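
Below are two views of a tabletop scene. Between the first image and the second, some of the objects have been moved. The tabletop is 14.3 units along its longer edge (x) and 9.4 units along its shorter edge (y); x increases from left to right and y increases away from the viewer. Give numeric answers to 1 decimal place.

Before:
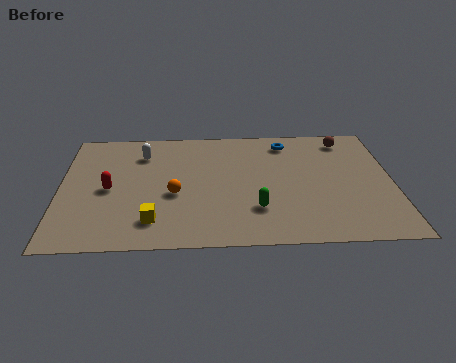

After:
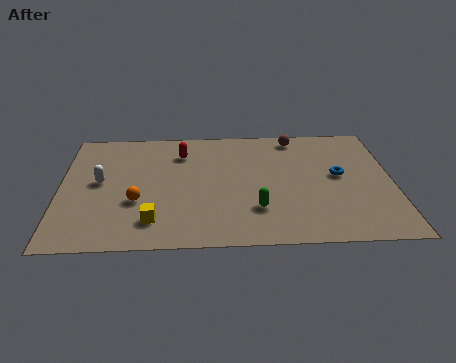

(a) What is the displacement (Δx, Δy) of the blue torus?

(2.2, -2.8)

The blue torus was at about (9.8, 7.9) and moved to about (12.0, 5.1).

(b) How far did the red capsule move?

4.2

The red capsule moved from about (2.1, 4.4) to (5.2, 7.2), a distance of √(3.1² + 2.8²) ≈ 4.2.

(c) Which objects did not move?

the green capsule and the yellow cube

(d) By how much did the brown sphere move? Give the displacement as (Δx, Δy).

(-2.2, 0.3)

The brown sphere was at about (12.4, 8.0) and moved to about (10.2, 8.3).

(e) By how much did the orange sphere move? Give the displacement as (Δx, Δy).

(-1.6, -0.5)

From the two frames, the orange sphere sits at roughly (4.9, 3.9) before and (3.3, 3.4) after.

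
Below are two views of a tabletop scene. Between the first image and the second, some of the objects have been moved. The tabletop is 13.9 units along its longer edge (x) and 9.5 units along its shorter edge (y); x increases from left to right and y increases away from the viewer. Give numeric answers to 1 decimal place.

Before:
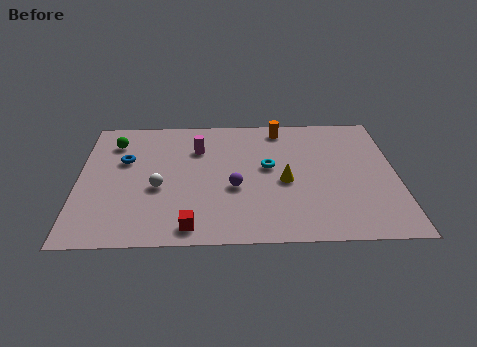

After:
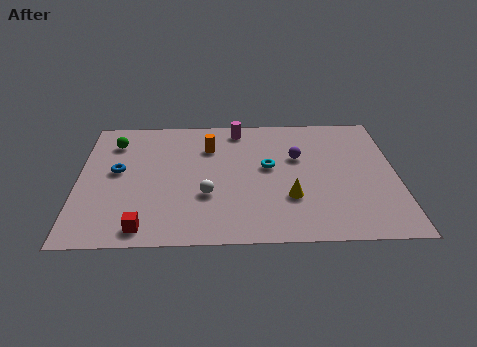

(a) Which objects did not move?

the cyan torus and the green sphere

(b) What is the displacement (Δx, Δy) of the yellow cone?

(0.2, -1.2)

From the two frames, the yellow cone sits at roughly (9.0, 4.2) before and (9.2, 3.0) after.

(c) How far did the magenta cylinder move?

2.3

From (5.2, 6.8) to (7.0, 8.3), the magenta cylinder covered √(1.8² + 1.5²) ≈ 2.3 units.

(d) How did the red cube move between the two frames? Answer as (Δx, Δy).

(-2.0, 0.0)

The red cube started near (4.9, 1.1) and ended near (2.9, 1.1).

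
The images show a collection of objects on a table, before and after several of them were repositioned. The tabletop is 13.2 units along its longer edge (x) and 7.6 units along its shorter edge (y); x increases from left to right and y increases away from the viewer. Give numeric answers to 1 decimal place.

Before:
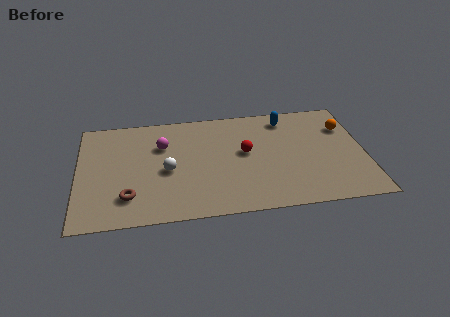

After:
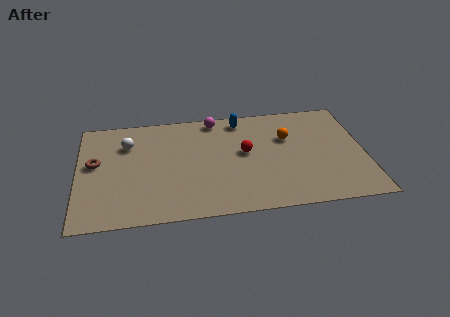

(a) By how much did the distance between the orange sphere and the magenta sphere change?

-4.7

They were about 8.5 units apart before and 3.8 after — 4.7 units closer together.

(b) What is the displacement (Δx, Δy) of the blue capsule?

(-2.1, 0.2)

The blue capsule was at about (9.7, 6.4) and moved to about (7.6, 6.6).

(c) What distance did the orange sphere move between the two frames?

2.7

The orange sphere was near (12.4, 5.4) before and (9.7, 5.0) after, so it travelled √(2.7² + 0.4²) ≈ 2.7 units.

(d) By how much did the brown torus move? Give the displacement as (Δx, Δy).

(-1.5, 2.5)

The brown torus was at about (2.3, 1.8) and moved to about (0.8, 4.3).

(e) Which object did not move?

the red sphere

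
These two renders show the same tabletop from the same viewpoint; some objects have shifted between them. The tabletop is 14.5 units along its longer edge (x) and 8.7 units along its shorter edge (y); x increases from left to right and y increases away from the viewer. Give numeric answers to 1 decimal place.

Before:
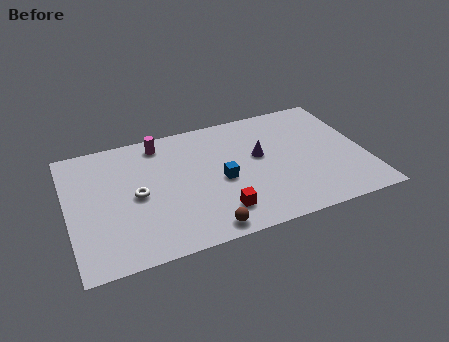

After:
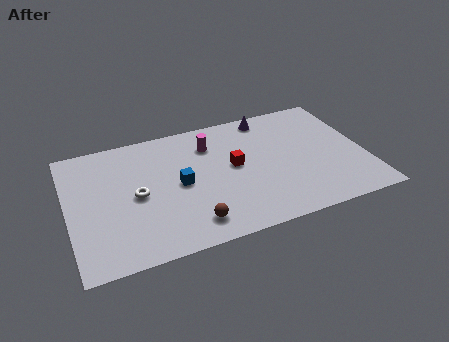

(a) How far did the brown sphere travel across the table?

0.8

From (6.3, 0.9) to (5.7, 1.5), the brown sphere covered √(0.6² + 0.6²) ≈ 0.8 units.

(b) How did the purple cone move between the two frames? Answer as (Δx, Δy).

(0.7, 2.7)

The purple cone started near (9.4, 5.0) and ended near (10.1, 7.7).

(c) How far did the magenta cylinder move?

2.6

The magenta cylinder was near (4.7, 7.5) before and (7.1, 6.6) after, so it travelled √(2.4² + 0.9²) ≈ 2.6 units.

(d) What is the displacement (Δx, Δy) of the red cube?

(1.0, 2.9)

The red cube was at about (7.1, 1.8) and moved to about (8.1, 4.7).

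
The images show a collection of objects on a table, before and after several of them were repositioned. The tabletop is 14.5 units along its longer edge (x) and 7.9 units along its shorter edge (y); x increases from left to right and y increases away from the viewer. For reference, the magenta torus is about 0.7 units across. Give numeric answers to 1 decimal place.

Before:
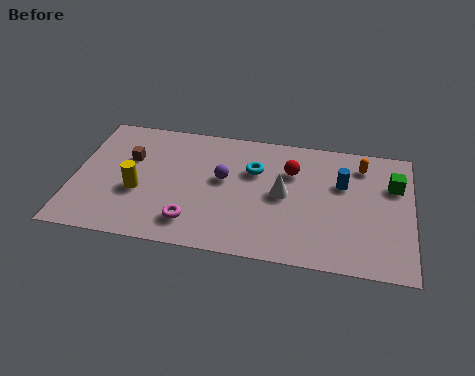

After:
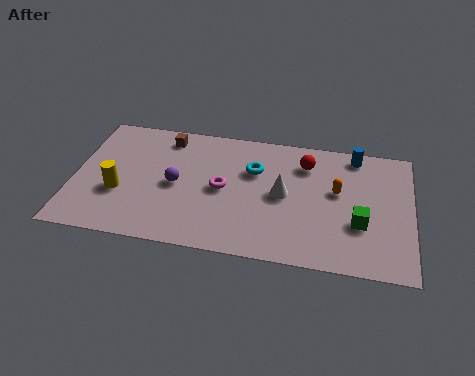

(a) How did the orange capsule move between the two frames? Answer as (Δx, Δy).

(-1.0, -1.8)

The orange capsule started near (12.3, 6.4) and ended near (11.3, 4.6).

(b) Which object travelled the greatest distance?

the green cube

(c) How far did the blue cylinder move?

2.0

The blue cylinder was near (11.5, 5.1) before and (12.0, 7.0) after, so it travelled √(0.5² + 1.9²) ≈ 2.0 units.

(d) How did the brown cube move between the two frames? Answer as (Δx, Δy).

(1.5, 1.6)

The brown cube started near (2.3, 5.1) and ended near (3.8, 6.7).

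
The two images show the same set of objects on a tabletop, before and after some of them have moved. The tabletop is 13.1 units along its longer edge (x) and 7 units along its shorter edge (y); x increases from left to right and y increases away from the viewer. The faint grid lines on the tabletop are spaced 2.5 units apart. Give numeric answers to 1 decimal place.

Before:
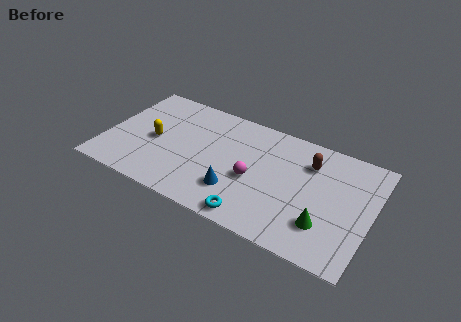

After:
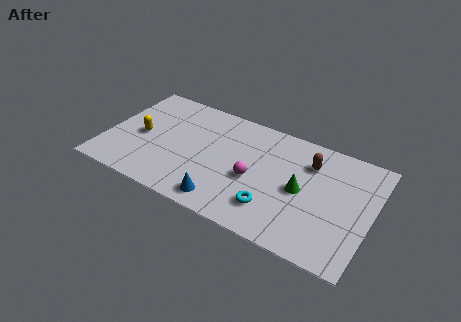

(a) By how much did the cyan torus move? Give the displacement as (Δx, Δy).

(0.8, 0.9)

From the two frames, the cyan torus sits at roughly (7.7, 0.8) before and (8.5, 1.7) after.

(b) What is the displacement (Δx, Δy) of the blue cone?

(-0.5, -0.9)

The blue cone was at about (6.7, 1.9) and moved to about (6.2, 1.0).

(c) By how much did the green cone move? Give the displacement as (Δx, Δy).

(-1.3, 1.5)

The green cone was at about (11.0, 1.9) and moved to about (9.7, 3.4).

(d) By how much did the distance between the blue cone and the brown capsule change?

+1.0

Before: roughly 4.6 units apart; after: 5.6. That's 1.0 units further apart.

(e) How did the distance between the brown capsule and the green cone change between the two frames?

-1.7

They were about 3.5 units apart before and 1.8 after — 1.7 units closer together.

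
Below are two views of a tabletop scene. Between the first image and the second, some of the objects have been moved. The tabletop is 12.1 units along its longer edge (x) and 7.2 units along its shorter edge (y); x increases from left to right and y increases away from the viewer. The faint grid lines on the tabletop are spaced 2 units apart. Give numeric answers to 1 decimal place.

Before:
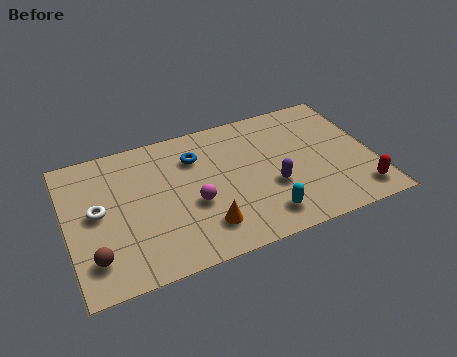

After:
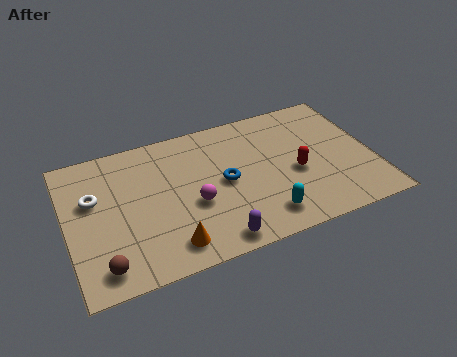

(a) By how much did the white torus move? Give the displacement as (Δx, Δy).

(-0.1, 0.7)

The white torus started near (1.2, 3.8) and ended near (1.1, 4.5).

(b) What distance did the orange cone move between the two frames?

1.5

The orange cone moved from about (5.2, 1.6) to (3.8, 1.2), a distance of √(1.4² + 0.4²) ≈ 1.5.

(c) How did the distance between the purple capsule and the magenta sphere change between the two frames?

-0.9

The distance was about 3.1 in the first image and 2.2 in the second, so they moved 0.9 units closer together.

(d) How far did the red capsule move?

3.0

The red capsule was near (11.3, 1.2) before and (9.0, 3.1) after, so it travelled √(2.3² + 1.9²) ≈ 3.0 units.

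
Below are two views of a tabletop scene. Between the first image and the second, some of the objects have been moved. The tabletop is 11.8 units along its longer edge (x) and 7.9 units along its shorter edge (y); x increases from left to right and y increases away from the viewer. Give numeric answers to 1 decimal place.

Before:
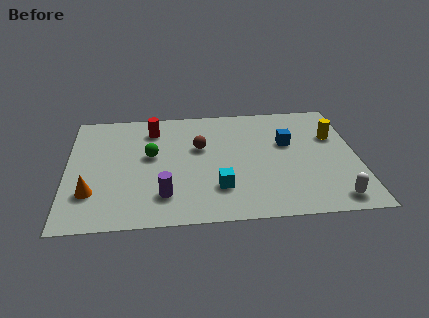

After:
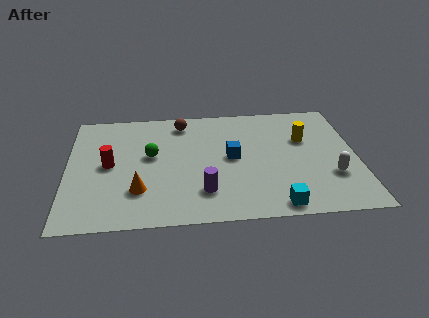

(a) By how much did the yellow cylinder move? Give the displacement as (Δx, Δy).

(-1.2, -0.1)

From the two frames, the yellow cylinder sits at roughly (10.9, 5.2) before and (9.7, 5.1) after.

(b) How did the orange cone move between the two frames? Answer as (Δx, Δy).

(1.9, 0.0)

From the two frames, the orange cone sits at roughly (1.0, 2.2) before and (2.9, 2.2) after.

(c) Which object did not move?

the green sphere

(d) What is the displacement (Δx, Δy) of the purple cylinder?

(1.6, 0.1)

From the two frames, the purple cylinder sits at roughly (3.9, 1.8) before and (5.5, 1.9) after.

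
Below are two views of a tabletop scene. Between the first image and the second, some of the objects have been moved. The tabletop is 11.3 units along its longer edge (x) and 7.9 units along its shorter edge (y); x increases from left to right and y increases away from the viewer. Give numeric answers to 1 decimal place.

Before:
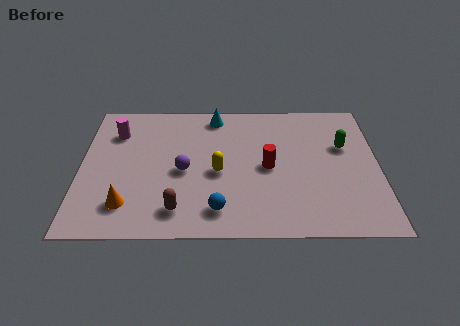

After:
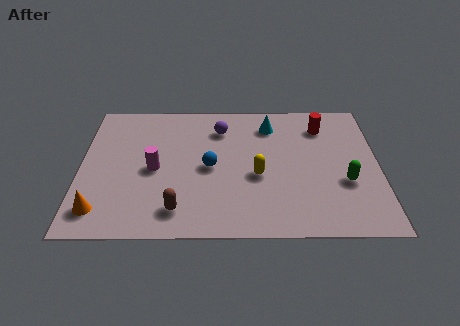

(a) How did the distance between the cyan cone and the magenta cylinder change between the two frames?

+1.2

The distance was about 3.9 in the first image and 5.1 in the second, so they moved 1.2 units further apart.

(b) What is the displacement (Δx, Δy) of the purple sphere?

(1.4, 2.5)

The purple sphere started near (3.9, 3.6) and ended near (5.3, 6.1).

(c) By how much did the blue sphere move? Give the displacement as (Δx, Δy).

(-0.3, 2.4)

From the two frames, the blue sphere sits at roughly (5.2, 1.4) before and (4.9, 3.8) after.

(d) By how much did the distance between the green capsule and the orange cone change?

+0.5

They were about 8.8 units apart before and 9.3 after — 0.5 units further apart.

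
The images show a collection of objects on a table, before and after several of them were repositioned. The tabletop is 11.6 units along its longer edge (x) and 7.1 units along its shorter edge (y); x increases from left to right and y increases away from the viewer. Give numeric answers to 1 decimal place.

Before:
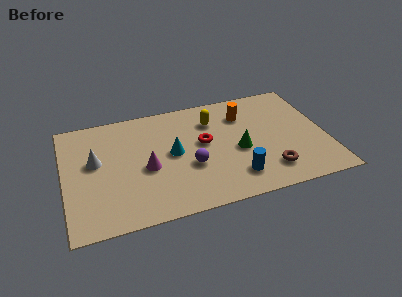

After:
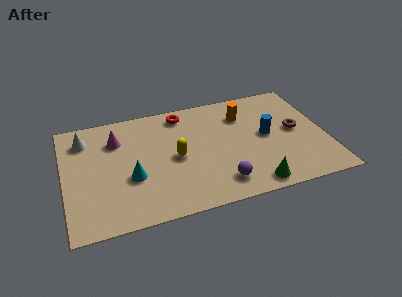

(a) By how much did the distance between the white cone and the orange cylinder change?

+0.3

They were about 6.8 units apart before and 7.1 after — 0.3 units further apart.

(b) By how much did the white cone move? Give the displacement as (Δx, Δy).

(-0.4, 1.5)

From the two frames, the white cone sits at roughly (1.4, 4.1) before and (1.0, 5.6) after.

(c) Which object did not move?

the orange cylinder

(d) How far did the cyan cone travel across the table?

2.1

The cyan cone was near (4.8, 3.7) before and (2.9, 2.7) after, so it travelled √(1.9² + 1.0²) ≈ 2.1 units.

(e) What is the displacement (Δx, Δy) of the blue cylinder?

(1.6, 2.2)

The blue cylinder started near (7.4, 1.5) and ended near (9.0, 3.7).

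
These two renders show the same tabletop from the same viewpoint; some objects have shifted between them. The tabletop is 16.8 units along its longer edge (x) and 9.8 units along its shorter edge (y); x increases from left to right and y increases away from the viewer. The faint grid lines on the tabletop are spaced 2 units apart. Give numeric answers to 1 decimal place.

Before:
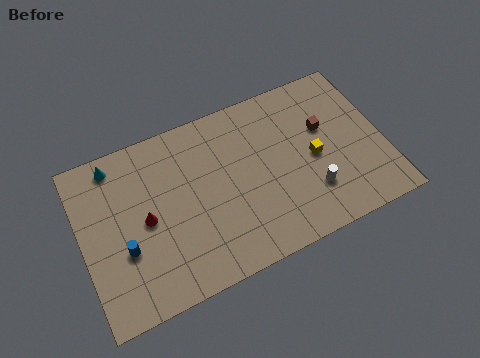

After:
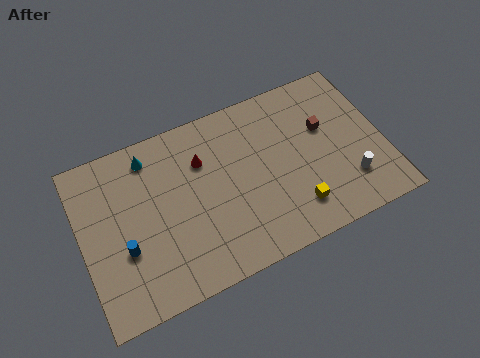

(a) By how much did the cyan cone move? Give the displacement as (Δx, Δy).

(1.9, -0.3)

From the two frames, the cyan cone sits at roughly (2.2, 8.6) before and (4.1, 8.3) after.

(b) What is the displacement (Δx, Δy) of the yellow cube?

(-1.4, -2.5)

The yellow cube was at about (12.9, 4.6) and moved to about (11.5, 2.1).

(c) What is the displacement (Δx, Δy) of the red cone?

(3.4, 2.1)

From the two frames, the red cone sits at roughly (3.5, 4.8) before and (6.9, 6.9) after.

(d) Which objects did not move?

the brown cube and the blue cylinder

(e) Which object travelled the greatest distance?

the red cone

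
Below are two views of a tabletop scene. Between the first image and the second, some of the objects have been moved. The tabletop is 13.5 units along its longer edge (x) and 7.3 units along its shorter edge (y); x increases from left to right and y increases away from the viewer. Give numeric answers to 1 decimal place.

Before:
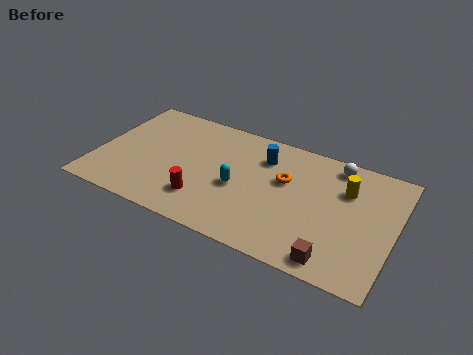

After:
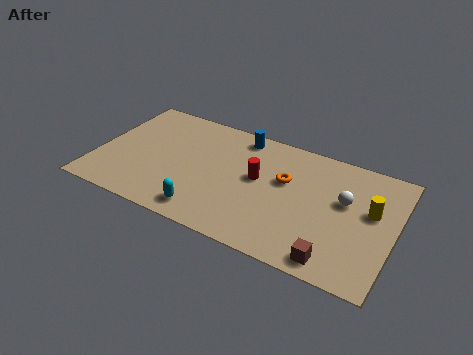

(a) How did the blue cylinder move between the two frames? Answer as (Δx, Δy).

(-1.2, 0.9)

The blue cylinder started near (7.4, 5.5) and ended near (6.2, 6.4).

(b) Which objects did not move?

the orange torus and the brown cube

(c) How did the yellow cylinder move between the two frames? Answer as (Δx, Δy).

(1.2, -0.8)

The yellow cylinder started near (11.2, 5.1) and ended near (12.4, 4.3).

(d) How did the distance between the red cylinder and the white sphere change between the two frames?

-3.3

Before: roughly 7.2 units apart; after: 3.9. That's 3.3 units closer together.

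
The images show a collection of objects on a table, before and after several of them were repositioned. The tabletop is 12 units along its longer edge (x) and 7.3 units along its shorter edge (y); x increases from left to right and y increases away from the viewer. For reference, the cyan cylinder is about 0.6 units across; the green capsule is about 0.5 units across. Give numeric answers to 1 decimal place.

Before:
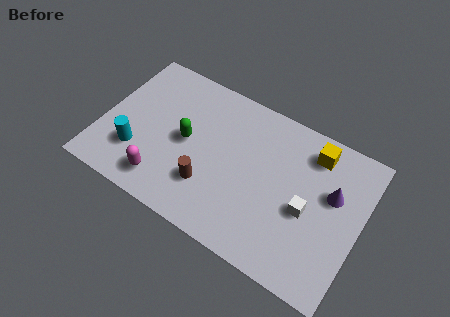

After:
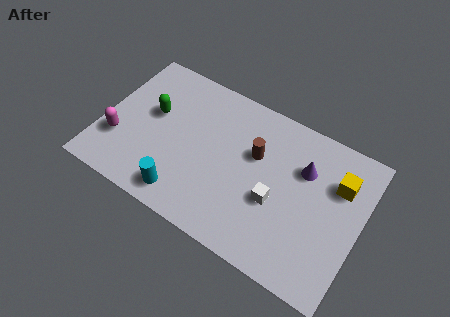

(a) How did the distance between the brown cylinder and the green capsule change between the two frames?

+2.7

They were about 2.1 units apart before and 4.8 after — 2.7 units further apart.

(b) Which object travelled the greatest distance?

the brown cylinder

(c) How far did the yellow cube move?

1.6

The yellow cube was near (9.5, 6.0) before and (10.8, 5.1) after, so it travelled √(1.3² + 0.9²) ≈ 1.6 units.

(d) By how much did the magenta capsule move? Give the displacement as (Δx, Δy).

(-2.3, 1.0)

The magenta capsule was at about (3.2, 1.3) and moved to about (0.9, 2.3).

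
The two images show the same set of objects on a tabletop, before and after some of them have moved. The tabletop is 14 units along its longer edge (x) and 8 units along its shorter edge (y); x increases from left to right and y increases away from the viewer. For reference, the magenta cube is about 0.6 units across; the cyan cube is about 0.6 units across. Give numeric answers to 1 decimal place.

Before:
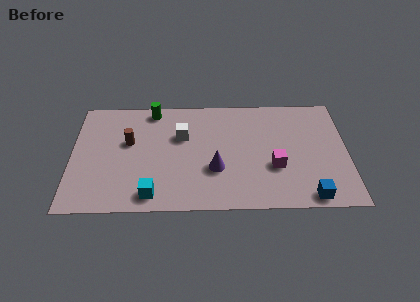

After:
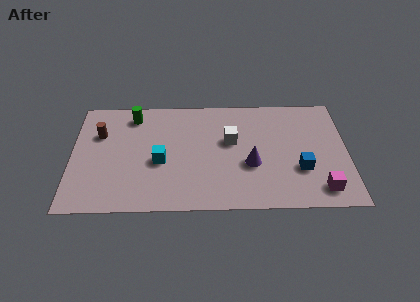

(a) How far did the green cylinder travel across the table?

1.1

The green cylinder moved from about (4.1, 7.1) to (3.1, 6.7), a distance of √(1.0² + 0.4²) ≈ 1.1.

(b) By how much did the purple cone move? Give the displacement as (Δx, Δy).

(1.8, 0.3)

The purple cone was at about (7.3, 2.8) and moved to about (9.1, 3.1).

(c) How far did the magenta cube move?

2.8

The magenta cube moved from about (10.3, 2.9) to (12.6, 1.3), a distance of √(2.3² + 1.6²) ≈ 2.8.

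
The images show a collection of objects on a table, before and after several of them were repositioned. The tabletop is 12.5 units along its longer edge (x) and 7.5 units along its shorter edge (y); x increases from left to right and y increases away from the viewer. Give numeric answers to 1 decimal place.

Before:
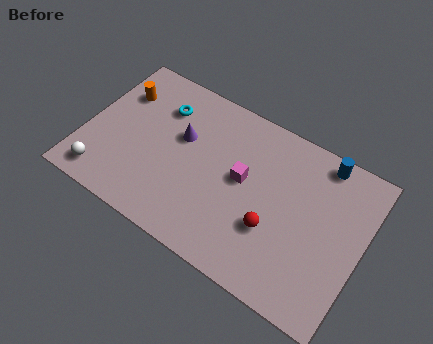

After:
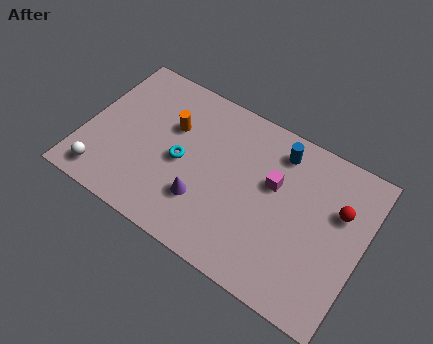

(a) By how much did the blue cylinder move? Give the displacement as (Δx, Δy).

(-1.9, -0.5)

From the two frames, the blue cylinder sits at roughly (10.3, 6.7) before and (8.4, 6.2) after.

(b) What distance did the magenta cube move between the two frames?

1.4

From (7.1, 4.1) to (8.4, 4.6), the magenta cube covered √(1.3² + 0.5²) ≈ 1.4 units.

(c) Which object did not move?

the white sphere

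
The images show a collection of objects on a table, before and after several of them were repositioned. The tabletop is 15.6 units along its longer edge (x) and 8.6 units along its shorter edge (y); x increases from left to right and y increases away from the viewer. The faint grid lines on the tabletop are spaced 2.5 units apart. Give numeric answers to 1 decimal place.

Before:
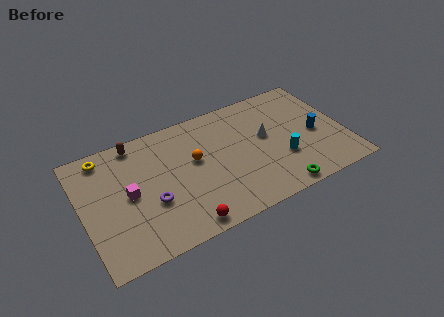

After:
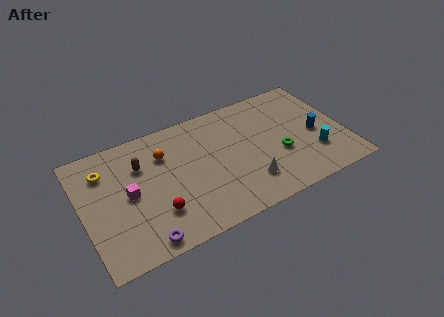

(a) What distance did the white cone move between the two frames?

3.2

The white cone was near (11.0, 4.9) before and (9.5, 2.1) after, so it travelled √(1.5² + 2.8²) ≈ 3.2 units.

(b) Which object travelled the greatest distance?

the white cone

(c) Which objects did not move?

the magenta cube and the blue cylinder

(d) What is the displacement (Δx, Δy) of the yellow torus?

(-0.1, -1.0)

From the two frames, the yellow torus sits at roughly (1.6, 7.5) before and (1.5, 6.5) after.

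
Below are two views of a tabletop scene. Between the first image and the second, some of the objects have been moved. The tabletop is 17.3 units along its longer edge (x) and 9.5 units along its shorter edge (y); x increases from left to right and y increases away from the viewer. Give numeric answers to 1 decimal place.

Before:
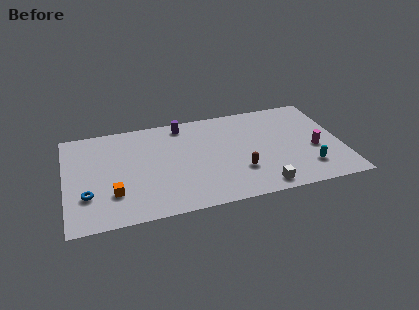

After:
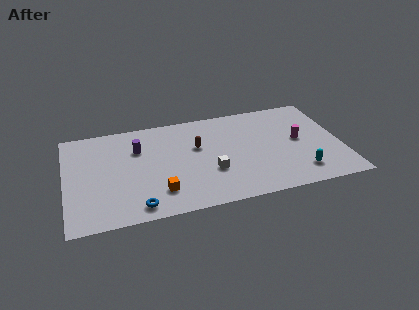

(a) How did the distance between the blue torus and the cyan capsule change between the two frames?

-3.5

Before: roughly 13.7 units apart; after: 10.2. That's 3.5 units closer together.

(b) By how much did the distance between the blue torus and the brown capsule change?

-3.3

The distance was about 9.5 in the first image and 6.2 in the second, so they moved 3.3 units closer together.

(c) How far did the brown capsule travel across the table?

3.9

The brown capsule moved from about (10.8, 2.9) to (8.3, 5.9), a distance of √(2.5² + 3.0²) ≈ 3.9.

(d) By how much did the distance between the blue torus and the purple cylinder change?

-2.8

Before: roughly 8.2 units apart; after: 5.4. That's 2.8 units closer together.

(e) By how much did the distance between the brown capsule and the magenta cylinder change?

+1.6

Before: roughly 4.9 units apart; after: 6.5. That's 1.6 units further apart.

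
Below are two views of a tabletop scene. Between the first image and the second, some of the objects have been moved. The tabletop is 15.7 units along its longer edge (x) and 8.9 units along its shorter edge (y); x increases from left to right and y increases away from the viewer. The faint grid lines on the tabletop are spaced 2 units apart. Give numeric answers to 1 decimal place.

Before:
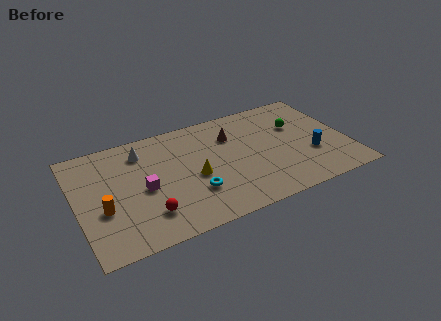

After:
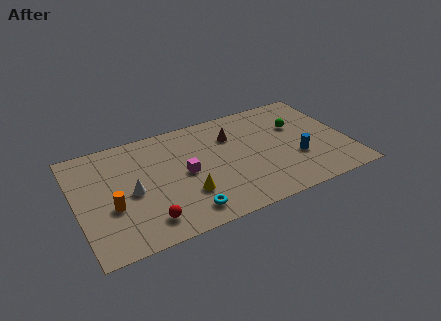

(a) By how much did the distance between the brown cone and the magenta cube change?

-2.3

The distance was about 5.9 in the first image and 3.6 in the second, so they moved 2.3 units closer together.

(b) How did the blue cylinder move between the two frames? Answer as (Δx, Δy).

(-0.9, 0.0)

The blue cylinder started near (13.5, 3.1) and ended near (12.6, 3.1).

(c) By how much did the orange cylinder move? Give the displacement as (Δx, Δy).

(0.5, 0.0)

The orange cylinder started near (1.4, 3.4) and ended near (1.9, 3.4).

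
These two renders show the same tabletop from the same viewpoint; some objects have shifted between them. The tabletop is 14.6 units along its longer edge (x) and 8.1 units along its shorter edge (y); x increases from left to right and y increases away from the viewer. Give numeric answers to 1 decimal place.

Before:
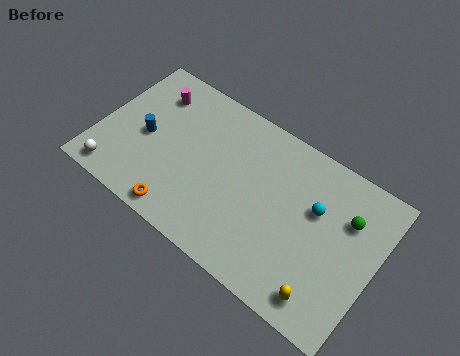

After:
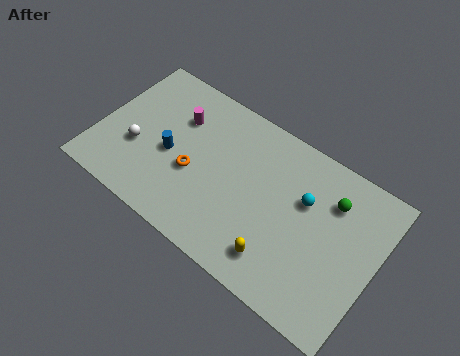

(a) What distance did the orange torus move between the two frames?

2.4

From (4.9, 0.9) to (5.1, 3.3), the orange torus covered √(0.2² + 2.4²) ≈ 2.4 units.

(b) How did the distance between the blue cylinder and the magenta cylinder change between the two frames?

-0.4

The distance was about 2.5 in the first image and 2.1 in the second, so they moved 0.4 units closer together.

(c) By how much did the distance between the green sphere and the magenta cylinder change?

-2.4

They were about 10.6 units apart before and 8.2 after — 2.4 units closer together.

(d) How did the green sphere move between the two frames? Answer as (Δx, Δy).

(-0.9, 0.4)

The green sphere started near (12.9, 5.6) and ended near (12.0, 6.0).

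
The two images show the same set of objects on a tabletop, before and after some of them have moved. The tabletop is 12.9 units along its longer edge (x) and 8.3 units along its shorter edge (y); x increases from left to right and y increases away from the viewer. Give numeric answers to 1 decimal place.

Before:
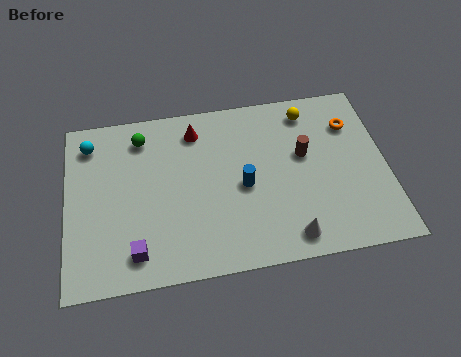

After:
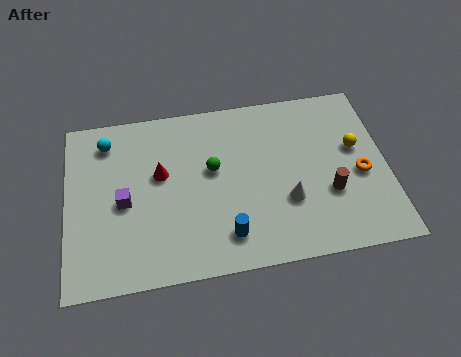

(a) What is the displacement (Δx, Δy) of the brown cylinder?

(0.9, -2.0)

From the two frames, the brown cylinder sits at roughly (9.6, 4.9) before and (10.5, 2.9) after.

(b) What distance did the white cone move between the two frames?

1.7

The white cone was near (8.8, 1.1) before and (8.8, 2.8) after, so it travelled √(0.0² + 1.7²) ≈ 1.7 units.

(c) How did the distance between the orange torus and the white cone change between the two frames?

-2.6

They were about 5.7 units apart before and 3.1 after — 2.6 units closer together.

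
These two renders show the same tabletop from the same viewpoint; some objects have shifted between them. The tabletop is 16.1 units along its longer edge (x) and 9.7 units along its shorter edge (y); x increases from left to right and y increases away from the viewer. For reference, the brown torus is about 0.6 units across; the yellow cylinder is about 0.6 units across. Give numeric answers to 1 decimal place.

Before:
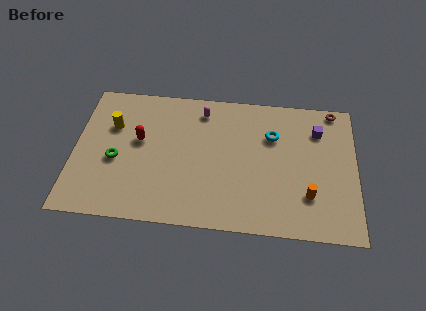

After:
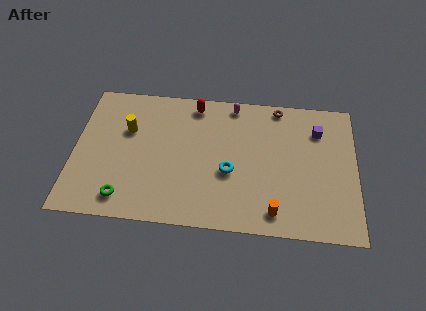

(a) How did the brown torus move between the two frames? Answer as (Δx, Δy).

(-3.2, -0.1)

From the two frames, the brown torus sits at roughly (14.8, 8.9) before and (11.6, 8.8) after.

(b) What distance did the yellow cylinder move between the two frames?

0.9

The yellow cylinder was near (2.1, 6.5) before and (3.0, 6.3) after, so it travelled √(0.9² + 0.2²) ≈ 0.9 units.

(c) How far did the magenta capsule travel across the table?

1.9

From (7.2, 8.1) to (9.0, 8.7), the magenta capsule covered √(1.8² + 0.6²) ≈ 1.9 units.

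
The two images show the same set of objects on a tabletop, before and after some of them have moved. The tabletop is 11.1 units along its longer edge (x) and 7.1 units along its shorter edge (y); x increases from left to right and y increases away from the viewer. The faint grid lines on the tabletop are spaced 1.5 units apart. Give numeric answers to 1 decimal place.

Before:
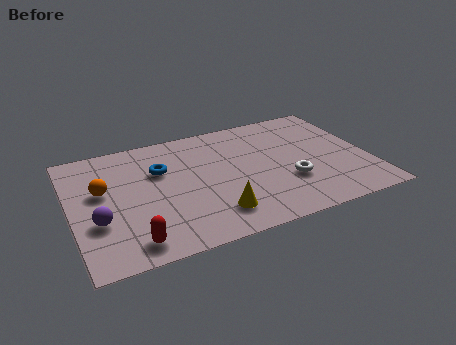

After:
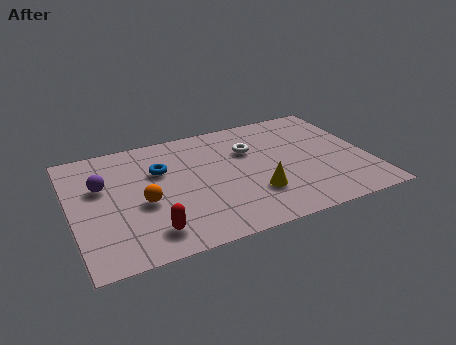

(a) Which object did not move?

the blue torus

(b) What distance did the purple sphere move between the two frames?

2.0

From (0.9, 2.5) to (1.2, 4.5), the purple sphere covered √(0.3² + 2.0²) ≈ 2.0 units.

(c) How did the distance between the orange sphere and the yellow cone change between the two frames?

-0.5

They were about 4.7 units apart before and 4.2 after — 0.5 units closer together.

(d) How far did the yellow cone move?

1.7

The yellow cone moved from about (5.1, 1.5) to (6.7, 2.1), a distance of √(1.6² + 0.6²) ≈ 1.7.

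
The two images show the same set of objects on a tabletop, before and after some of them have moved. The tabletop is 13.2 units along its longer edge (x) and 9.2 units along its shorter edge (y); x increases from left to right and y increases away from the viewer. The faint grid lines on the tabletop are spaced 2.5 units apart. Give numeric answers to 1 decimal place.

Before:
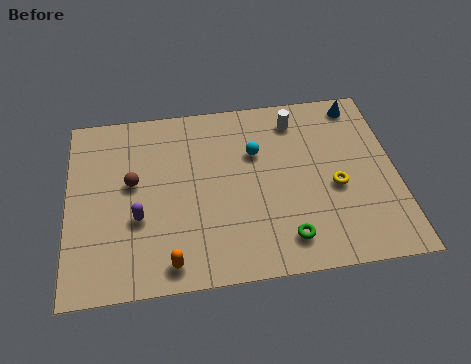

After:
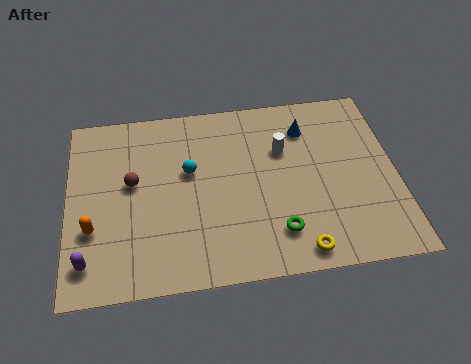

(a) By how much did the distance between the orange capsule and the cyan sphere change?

-1.6

They were about 6.2 units apart before and 4.6 after — 1.6 units closer together.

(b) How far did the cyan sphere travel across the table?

2.8

The cyan sphere moved from about (7.6, 6.1) to (4.9, 5.5), a distance of √(2.7² + 0.6²) ≈ 2.8.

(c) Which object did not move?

the brown sphere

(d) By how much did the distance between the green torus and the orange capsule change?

+2.8

Before: roughly 4.6 units apart; after: 7.4. That's 2.8 units further apart.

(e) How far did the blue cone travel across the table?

2.4

The blue cone was near (11.9, 8.1) before and (9.7, 7.1) after, so it travelled √(2.2² + 1.0²) ≈ 2.4 units.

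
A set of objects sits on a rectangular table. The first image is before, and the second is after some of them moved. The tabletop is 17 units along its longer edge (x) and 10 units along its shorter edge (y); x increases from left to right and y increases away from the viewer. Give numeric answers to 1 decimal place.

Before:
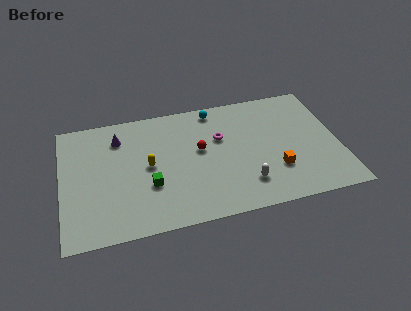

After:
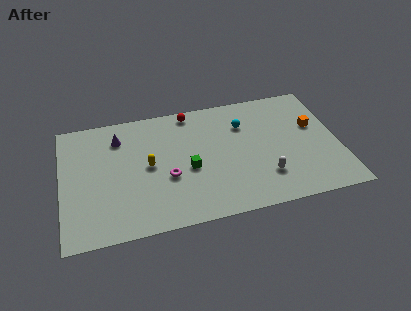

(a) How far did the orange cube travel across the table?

4.0

The orange cube moved from about (13.0, 3.0) to (15.6, 6.1), a distance of √(2.6² + 3.1²) ≈ 4.0.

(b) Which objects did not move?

the yellow capsule and the purple cone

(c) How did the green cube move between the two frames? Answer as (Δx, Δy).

(2.4, 0.8)

From the two frames, the green cube sits at roughly (5.3, 3.5) before and (7.7, 4.3) after.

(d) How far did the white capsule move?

1.2

From (11.1, 2.3) to (12.3, 2.6), the white capsule covered √(1.2² + 0.3²) ≈ 1.2 units.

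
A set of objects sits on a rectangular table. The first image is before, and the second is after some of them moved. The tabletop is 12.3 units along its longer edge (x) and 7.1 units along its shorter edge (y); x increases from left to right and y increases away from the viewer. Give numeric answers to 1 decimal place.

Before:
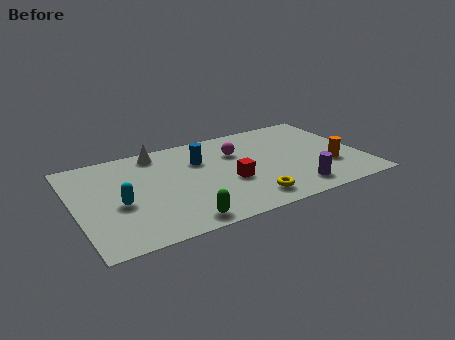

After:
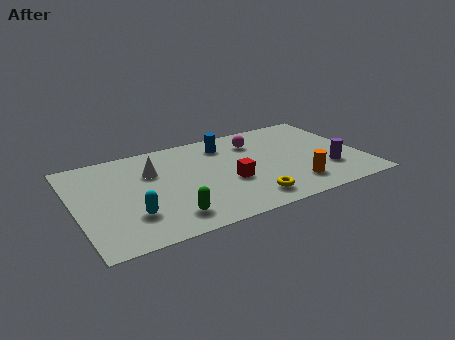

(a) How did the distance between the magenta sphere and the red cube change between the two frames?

+0.8

The distance was about 2.2 in the first image and 3.0 in the second, so they moved 0.8 units further apart.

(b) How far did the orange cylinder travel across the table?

1.9

The orange cylinder was near (10.8, 2.3) before and (9.1, 1.5) after, so it travelled √(1.7² + 0.8²) ≈ 1.9 units.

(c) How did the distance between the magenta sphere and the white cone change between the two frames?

+1.1

They were about 3.5 units apart before and 4.6 after — 1.1 units further apart.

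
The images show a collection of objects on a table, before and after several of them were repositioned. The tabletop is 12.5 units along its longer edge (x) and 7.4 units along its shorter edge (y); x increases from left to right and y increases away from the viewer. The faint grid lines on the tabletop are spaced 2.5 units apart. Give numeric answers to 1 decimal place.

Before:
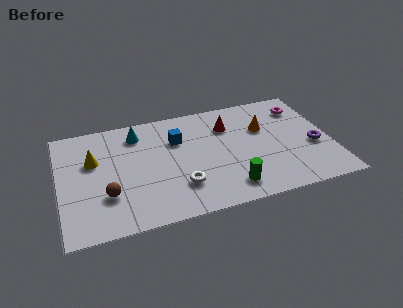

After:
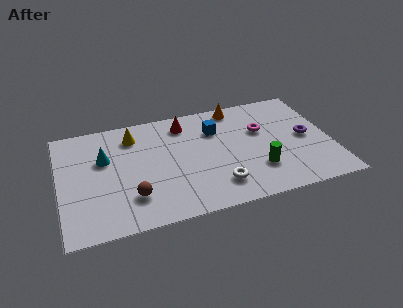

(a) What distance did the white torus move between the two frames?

1.7

The white torus moved from about (5.4, 2.0) to (7.1, 1.6), a distance of √(1.7² + 0.4²) ≈ 1.7.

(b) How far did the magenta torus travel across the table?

2.3

The magenta torus was near (11.4, 5.8) before and (9.4, 4.7) after, so it travelled √(2.0² + 1.1²) ≈ 2.3 units.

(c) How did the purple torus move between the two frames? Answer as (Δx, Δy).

(-0.3, 0.7)

The purple torus was at about (11.7, 3.0) and moved to about (11.4, 3.7).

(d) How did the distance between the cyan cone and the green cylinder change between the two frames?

+1.3

Before: roughly 6.1 units apart; after: 7.4. That's 1.3 units further apart.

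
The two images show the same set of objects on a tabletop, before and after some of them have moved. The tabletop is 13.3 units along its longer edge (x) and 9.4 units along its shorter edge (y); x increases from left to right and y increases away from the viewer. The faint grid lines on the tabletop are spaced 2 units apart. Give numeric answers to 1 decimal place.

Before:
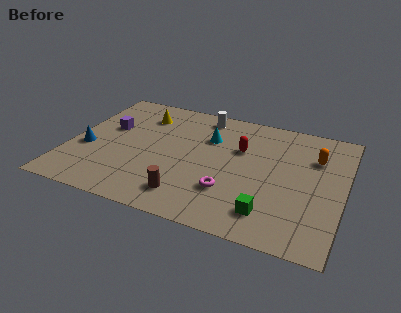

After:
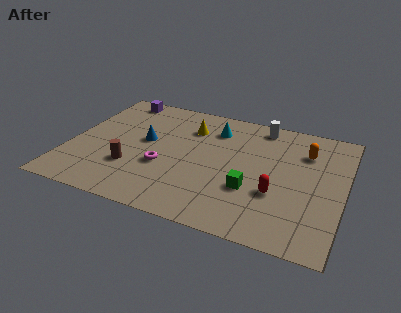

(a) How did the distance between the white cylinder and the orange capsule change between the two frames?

-3.2

The distance was about 5.9 in the first image and 2.7 in the second, so they moved 3.2 units closer together.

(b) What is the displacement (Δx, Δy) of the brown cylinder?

(-2.9, 1.2)

The brown cylinder started near (6.1, 1.7) and ended near (3.2, 2.9).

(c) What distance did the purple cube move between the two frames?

2.7

The purple cube was near (1.7, 5.7) before and (1.8, 8.4) after, so it travelled √(0.1² + 2.7²) ≈ 2.7 units.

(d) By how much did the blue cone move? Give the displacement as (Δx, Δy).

(2.7, 1.5)

The blue cone was at about (0.9, 3.7) and moved to about (3.6, 5.2).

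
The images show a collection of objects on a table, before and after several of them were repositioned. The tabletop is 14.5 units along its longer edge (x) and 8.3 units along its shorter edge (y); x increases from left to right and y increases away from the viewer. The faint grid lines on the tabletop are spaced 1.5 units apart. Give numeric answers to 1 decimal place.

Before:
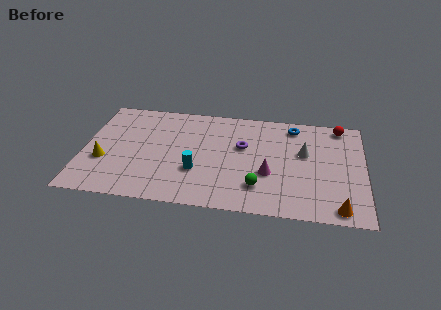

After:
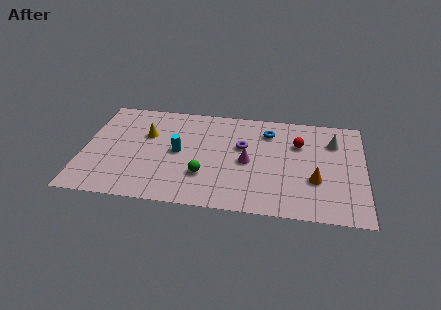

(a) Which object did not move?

the purple torus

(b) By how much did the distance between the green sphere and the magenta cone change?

+1.4

The distance was about 1.2 in the first image and 2.6 in the second, so they moved 1.4 units further apart.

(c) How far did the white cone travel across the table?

1.9

The white cone moved from about (11.4, 5.0) to (12.9, 6.1), a distance of √(1.5² + 1.1²) ≈ 1.9.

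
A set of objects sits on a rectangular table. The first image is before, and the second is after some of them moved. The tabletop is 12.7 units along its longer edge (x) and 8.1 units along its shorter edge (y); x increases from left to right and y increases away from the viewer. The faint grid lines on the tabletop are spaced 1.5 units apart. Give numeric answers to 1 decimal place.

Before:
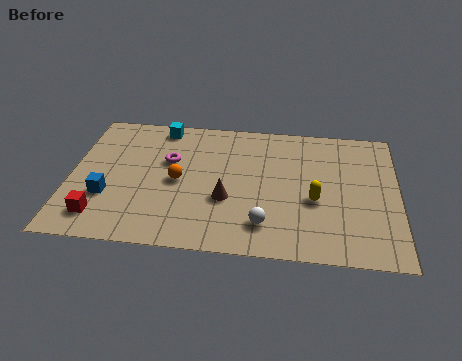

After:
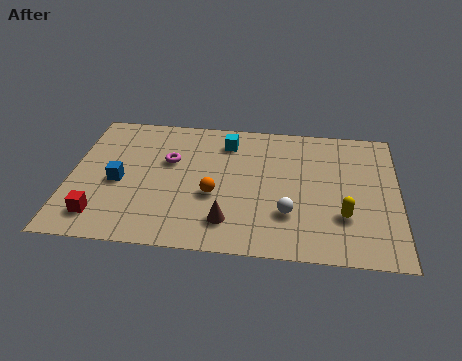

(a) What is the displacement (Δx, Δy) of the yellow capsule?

(1.1, -0.8)

The yellow capsule was at about (9.5, 3.3) and moved to about (10.6, 2.5).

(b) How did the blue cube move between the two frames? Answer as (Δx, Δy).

(0.4, 0.9)

The blue cube started near (1.5, 2.7) and ended near (1.9, 3.6).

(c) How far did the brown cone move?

1.3

The brown cone was near (6.1, 3.0) before and (6.2, 1.7) after, so it travelled √(0.1² + 1.3²) ≈ 1.3 units.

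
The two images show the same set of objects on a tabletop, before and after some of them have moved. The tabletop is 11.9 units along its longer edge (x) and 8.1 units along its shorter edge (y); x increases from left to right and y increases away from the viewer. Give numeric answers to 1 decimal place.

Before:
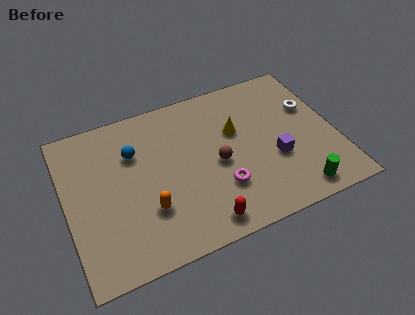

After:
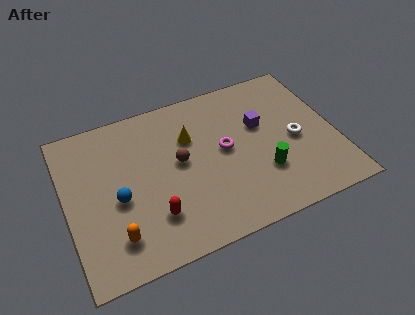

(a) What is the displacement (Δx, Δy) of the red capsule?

(-2.0, 1.1)

The red capsule started near (5.6, 1.0) and ended near (3.6, 2.1).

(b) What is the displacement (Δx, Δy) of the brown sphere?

(-1.6, 0.7)

The brown sphere started near (6.6, 3.7) and ended near (5.0, 4.4).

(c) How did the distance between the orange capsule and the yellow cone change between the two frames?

+0.4

Before: roughly 4.9 units apart; after: 5.3. That's 0.4 units further apart.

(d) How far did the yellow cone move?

2.0

The yellow cone was near (7.6, 5.1) before and (5.6, 5.5) after, so it travelled √(2.0² + 0.4²) ≈ 2.0 units.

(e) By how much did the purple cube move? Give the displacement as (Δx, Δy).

(-0.4, 2.0)

The purple cube started near (9.1, 3.0) and ended near (8.7, 5.0).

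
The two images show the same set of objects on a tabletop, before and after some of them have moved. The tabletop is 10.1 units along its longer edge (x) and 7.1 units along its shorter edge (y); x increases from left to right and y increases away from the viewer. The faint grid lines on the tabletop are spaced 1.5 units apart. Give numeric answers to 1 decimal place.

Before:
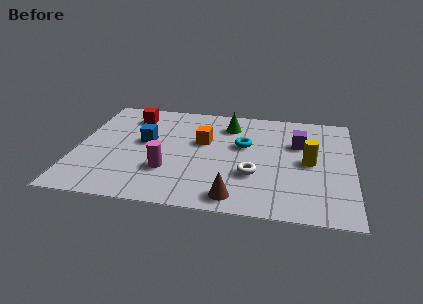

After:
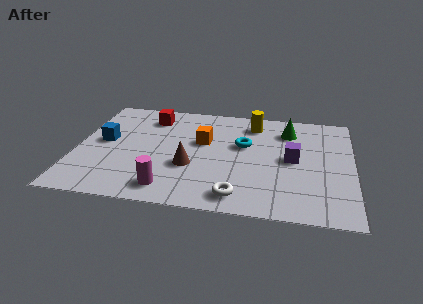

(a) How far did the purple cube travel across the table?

1.1

The purple cube moved from about (8.1, 4.7) to (7.9, 3.6), a distance of √(0.2² + 1.1²) ≈ 1.1.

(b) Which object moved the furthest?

the yellow cylinder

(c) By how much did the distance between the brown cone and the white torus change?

+0.8

Before: roughly 1.6 units apart; after: 2.4. That's 0.8 units further apart.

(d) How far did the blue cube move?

1.5

The blue cube was near (2.5, 4.0) before and (1.0, 3.8) after, so it travelled √(1.5² + 0.2²) ≈ 1.5 units.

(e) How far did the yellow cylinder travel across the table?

3.1

The yellow cylinder was near (8.5, 3.5) before and (6.4, 5.8) after, so it travelled √(2.1² + 2.3²) ≈ 3.1 units.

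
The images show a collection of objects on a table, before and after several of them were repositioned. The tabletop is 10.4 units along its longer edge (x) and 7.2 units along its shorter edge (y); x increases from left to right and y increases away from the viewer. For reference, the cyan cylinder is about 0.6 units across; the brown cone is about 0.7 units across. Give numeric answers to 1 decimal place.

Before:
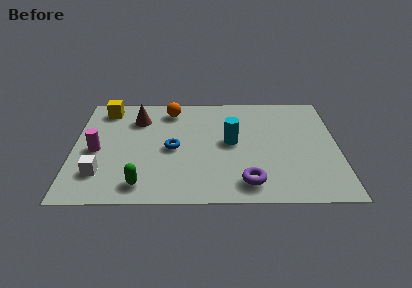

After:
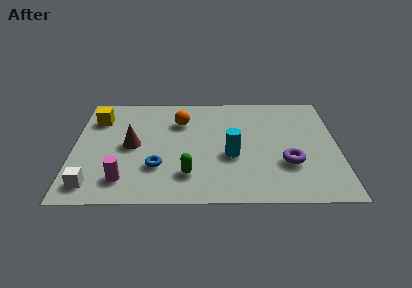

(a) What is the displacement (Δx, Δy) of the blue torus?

(-0.6, -1.2)

From the two frames, the blue torus sits at roughly (3.9, 3.4) before and (3.3, 2.2) after.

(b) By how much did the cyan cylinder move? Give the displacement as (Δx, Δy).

(0.0, -0.9)

The cyan cylinder started near (6.2, 3.8) and ended near (6.2, 2.9).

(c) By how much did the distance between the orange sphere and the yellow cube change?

+0.7

Before: roughly 2.6 units apart; after: 3.3. That's 0.7 units further apart.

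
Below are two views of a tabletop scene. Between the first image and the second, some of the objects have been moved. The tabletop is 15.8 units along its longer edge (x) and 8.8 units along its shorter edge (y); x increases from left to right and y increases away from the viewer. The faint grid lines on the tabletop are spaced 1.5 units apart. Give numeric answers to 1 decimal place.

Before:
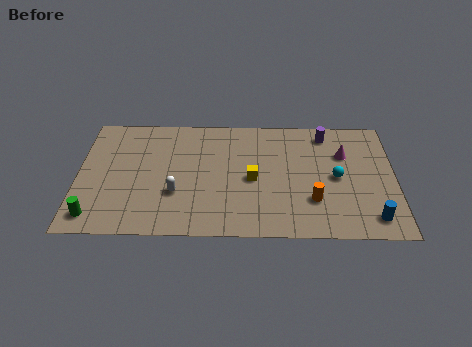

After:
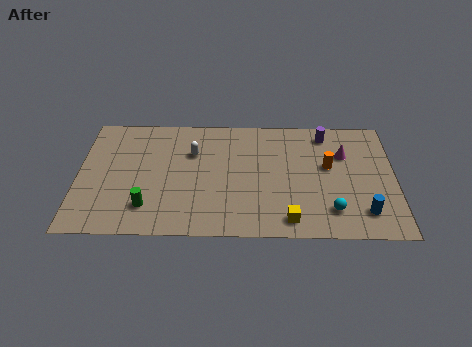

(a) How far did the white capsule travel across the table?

3.1

The white capsule moved from about (4.9, 3.0) to (5.7, 6.0), a distance of √(0.8² + 3.0²) ≈ 3.1.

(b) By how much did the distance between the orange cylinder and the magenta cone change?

-2.6

They were about 3.8 units apart before and 1.2 after — 2.6 units closer together.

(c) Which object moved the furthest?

the yellow cube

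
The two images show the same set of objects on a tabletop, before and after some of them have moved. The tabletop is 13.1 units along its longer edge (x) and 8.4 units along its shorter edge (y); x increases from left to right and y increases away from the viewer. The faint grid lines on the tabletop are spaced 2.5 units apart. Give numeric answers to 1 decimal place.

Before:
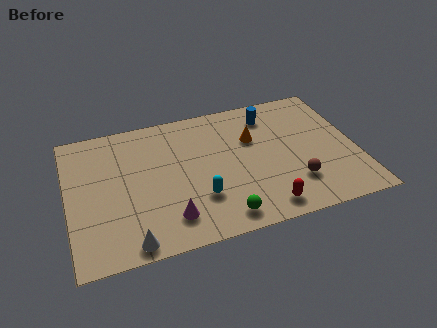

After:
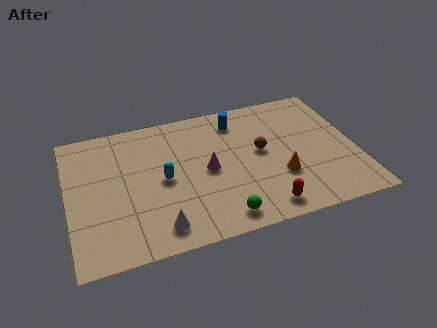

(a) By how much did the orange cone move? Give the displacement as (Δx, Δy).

(1.0, -2.7)

From the two frames, the orange cone sits at roughly (8.5, 5.5) before and (9.5, 2.8) after.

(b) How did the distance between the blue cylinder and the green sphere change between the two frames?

-0.4

The distance was about 6.3 in the first image and 5.9 in the second, so they moved 0.4 units closer together.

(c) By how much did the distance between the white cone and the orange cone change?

-1.7

The distance was about 7.5 in the first image and 5.8 in the second, so they moved 1.7 units closer together.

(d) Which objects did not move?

the green sphere and the red capsule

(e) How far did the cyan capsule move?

2.2

The cyan capsule moved from about (5.8, 2.5) to (4.3, 4.1), a distance of √(1.5² + 1.6²) ≈ 2.2.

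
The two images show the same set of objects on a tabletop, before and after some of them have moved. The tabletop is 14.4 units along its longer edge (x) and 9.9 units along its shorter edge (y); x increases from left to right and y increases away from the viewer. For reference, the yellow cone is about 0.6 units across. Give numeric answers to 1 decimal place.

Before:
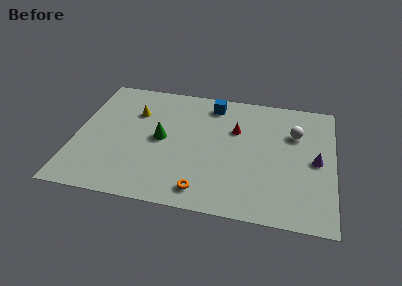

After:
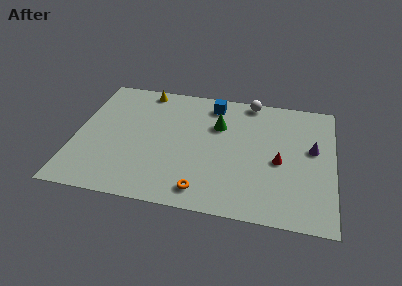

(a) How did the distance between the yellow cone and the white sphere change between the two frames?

-3.0

They were about 9.0 units apart before and 6.0 after — 3.0 units closer together.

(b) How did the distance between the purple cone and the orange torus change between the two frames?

+0.3

The distance was about 7.0 in the first image and 7.3 in the second, so they moved 0.3 units further apart.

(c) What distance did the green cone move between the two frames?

3.5

The green cone was near (4.8, 5.0) before and (7.9, 6.7) after, so it travelled √(3.1² + 1.7²) ≈ 3.5 units.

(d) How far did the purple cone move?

0.9

The purple cone was near (13.4, 4.8) before and (13.2, 5.7) after, so it travelled √(0.2² + 0.9²) ≈ 0.9 units.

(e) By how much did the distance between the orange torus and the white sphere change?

+0.7

Before: roughly 7.3 units apart; after: 8.0. That's 0.7 units further apart.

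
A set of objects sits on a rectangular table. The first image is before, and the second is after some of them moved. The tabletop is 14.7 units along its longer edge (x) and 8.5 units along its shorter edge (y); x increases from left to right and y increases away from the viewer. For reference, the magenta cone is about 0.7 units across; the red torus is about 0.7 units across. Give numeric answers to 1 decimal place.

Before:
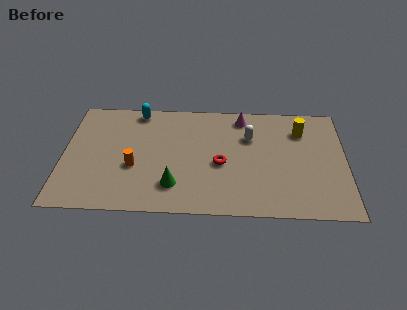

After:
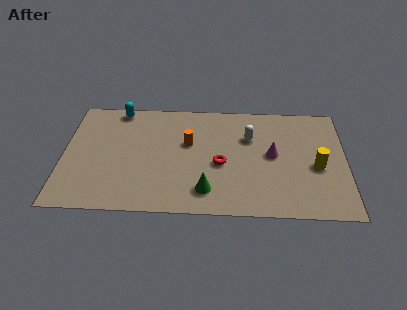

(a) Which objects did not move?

the red torus and the white capsule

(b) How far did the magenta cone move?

3.2

From (9.3, 7.3) to (10.9, 4.5), the magenta cone covered √(1.6² + 2.8²) ≈ 3.2 units.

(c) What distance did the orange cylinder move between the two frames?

3.4

The orange cylinder moved from about (3.7, 3.3) to (6.5, 5.2), a distance of √(2.8² + 1.9²) ≈ 3.4.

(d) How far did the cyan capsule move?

1.0

The cyan capsule moved from about (3.8, 7.6) to (2.8, 7.7), a distance of √(1.0² + 0.1²) ≈ 1.0.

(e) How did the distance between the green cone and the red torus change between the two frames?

-0.8

Before: roughly 2.9 units apart; after: 2.1. That's 0.8 units closer together.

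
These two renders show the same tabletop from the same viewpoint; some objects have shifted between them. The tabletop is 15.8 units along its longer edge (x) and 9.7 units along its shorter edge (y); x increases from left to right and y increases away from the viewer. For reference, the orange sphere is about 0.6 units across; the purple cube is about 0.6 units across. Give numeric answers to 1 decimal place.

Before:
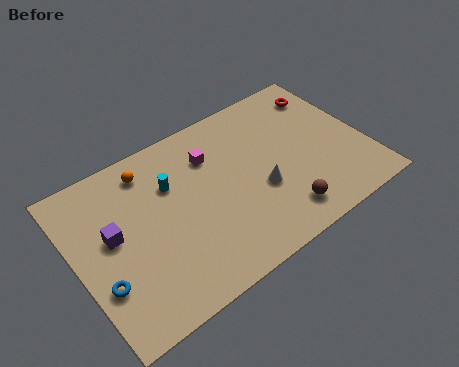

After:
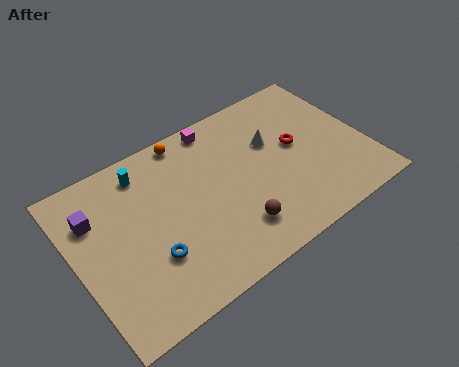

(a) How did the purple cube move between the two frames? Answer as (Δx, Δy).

(-0.7, 1.5)

The purple cube was at about (2.0, 5.4) and moved to about (1.3, 6.9).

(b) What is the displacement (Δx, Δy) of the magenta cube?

(0.7, 1.6)

The magenta cube was at about (7.7, 7.1) and moved to about (8.4, 8.7).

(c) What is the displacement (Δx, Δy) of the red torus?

(-2.2, -2.5)

The red torus started near (14.4, 7.8) and ended near (12.2, 5.3).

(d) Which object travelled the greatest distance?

the red torus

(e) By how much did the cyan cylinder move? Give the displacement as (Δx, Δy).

(-1.2, 1.5)

From the two frames, the cyan cylinder sits at roughly (5.4, 6.6) before and (4.2, 8.1) after.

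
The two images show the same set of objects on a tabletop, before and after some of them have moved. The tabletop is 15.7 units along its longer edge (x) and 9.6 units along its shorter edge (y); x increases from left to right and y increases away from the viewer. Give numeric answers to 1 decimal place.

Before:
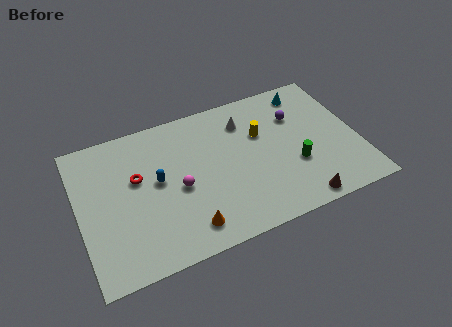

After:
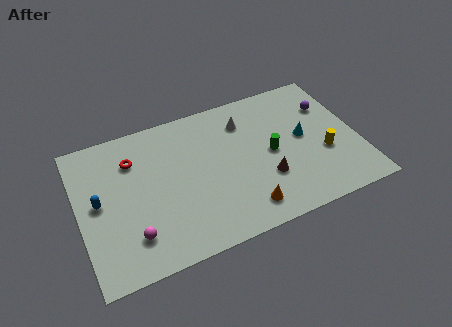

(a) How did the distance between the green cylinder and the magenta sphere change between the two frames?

+1.9

They were about 6.6 units apart before and 8.5 after — 1.9 units further apart.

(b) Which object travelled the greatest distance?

the yellow cylinder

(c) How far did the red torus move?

1.3

The red torus moved from about (3.3, 5.8) to (3.2, 7.1), a distance of √(0.1² + 1.3²) ≈ 1.3.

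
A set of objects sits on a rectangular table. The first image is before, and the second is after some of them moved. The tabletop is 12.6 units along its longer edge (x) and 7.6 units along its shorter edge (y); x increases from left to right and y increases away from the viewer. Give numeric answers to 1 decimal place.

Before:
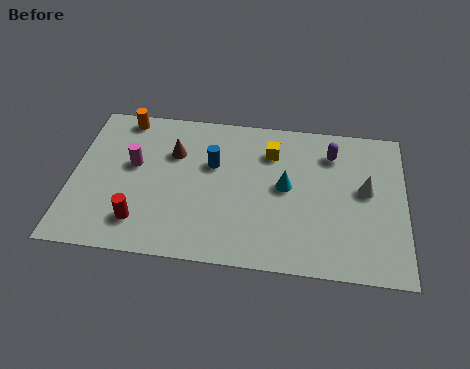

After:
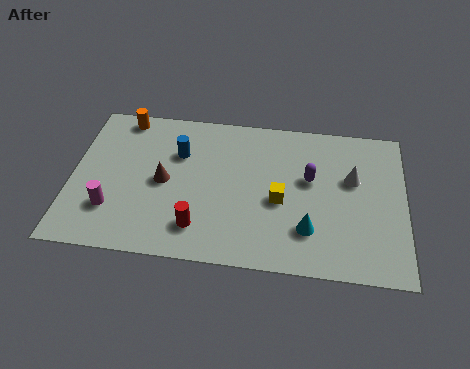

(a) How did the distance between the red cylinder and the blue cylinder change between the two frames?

-0.4

They were about 4.1 units apart before and 3.7 after — 0.4 units closer together.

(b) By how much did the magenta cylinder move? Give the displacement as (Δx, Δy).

(-0.7, -2.3)

The magenta cylinder was at about (2.3, 4.4) and moved to about (1.6, 2.1).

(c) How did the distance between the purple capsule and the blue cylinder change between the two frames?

+0.4

The distance was about 4.6 in the first image and 5.0 in the second, so they moved 0.4 units further apart.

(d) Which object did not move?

the orange cylinder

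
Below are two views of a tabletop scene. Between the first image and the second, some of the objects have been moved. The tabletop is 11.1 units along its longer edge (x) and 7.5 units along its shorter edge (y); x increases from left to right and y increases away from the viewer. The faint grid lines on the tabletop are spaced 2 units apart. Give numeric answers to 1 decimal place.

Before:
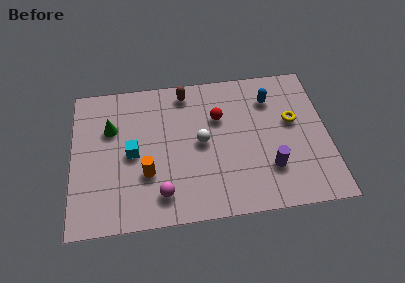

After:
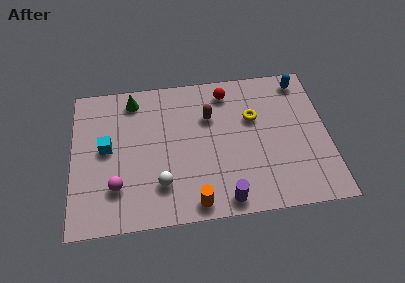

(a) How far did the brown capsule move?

1.7

From (5.0, 6.5) to (6.0, 5.1), the brown capsule covered √(1.0² + 1.4²) ≈ 1.7 units.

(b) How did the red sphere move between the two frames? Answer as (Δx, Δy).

(0.4, 1.3)

The red sphere was at about (6.4, 5.0) and moved to about (6.8, 6.3).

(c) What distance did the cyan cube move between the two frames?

1.2

The cyan cube was near (2.6, 3.6) before and (1.5, 4.0) after, so it travelled √(1.1² + 0.4²) ≈ 1.2 units.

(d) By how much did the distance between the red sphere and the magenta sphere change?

+2.1

The distance was about 4.4 in the first image and 6.5 in the second, so they moved 2.1 units further apart.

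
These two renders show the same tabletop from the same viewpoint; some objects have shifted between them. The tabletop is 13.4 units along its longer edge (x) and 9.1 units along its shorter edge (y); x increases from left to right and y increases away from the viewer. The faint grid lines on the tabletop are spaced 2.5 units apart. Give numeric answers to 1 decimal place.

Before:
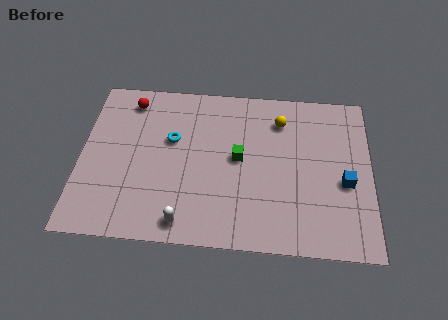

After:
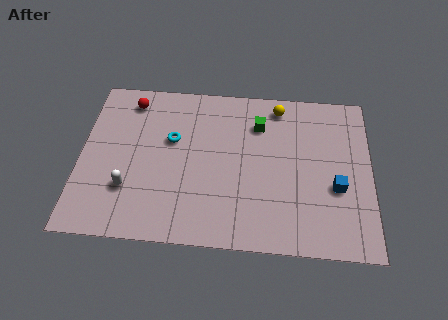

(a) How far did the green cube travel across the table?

2.2

The green cube moved from about (7.3, 4.8) to (8.2, 6.8), a distance of √(0.9² + 2.0²) ≈ 2.2.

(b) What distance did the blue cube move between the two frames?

0.5

The blue cube was near (12.2, 3.8) before and (11.8, 3.5) after, so it travelled √(0.4² + 0.3²) ≈ 0.5 units.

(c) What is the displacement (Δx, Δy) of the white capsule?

(-2.6, 1.6)

The white capsule was at about (4.9, 1.1) and moved to about (2.3, 2.7).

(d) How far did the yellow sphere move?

0.8

The yellow sphere moved from about (9.2, 7.1) to (9.1, 7.9), a distance of √(0.1² + 0.8²) ≈ 0.8.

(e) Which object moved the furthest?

the white capsule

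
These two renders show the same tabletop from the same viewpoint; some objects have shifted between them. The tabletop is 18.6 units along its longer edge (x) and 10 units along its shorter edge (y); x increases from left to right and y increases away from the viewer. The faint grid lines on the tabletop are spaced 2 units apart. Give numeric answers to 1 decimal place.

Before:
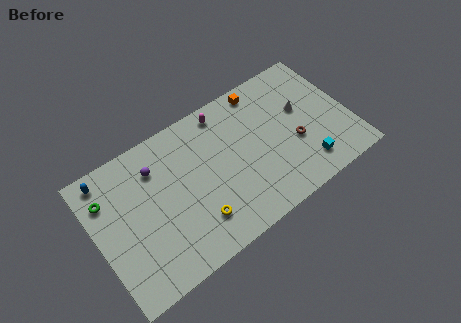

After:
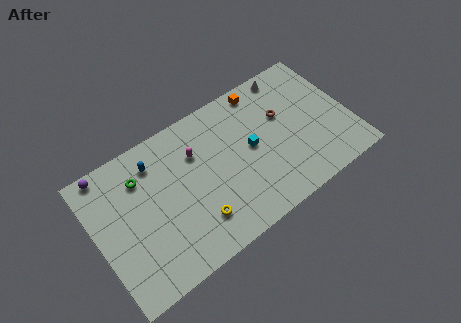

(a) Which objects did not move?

the yellow torus and the orange cube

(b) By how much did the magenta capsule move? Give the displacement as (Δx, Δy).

(-2.4, -1.8)

The magenta capsule started near (10.0, 8.8) and ended near (7.6, 7.0).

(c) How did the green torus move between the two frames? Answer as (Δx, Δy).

(2.5, 0.1)

The green torus started near (1.1, 7.4) and ended near (3.6, 7.5).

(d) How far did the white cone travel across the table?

3.0

The white cone was near (15.4, 6.0) before and (15.0, 9.0) after, so it travelled √(0.4² + 3.0²) ≈ 3.0 units.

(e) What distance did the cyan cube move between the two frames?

4.8

From (14.9, 1.9) to (11.4, 5.2), the cyan cube covered √(3.5² + 3.3²) ≈ 4.8 units.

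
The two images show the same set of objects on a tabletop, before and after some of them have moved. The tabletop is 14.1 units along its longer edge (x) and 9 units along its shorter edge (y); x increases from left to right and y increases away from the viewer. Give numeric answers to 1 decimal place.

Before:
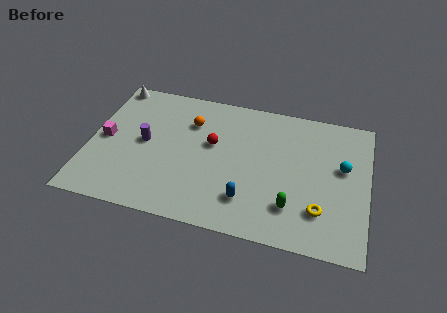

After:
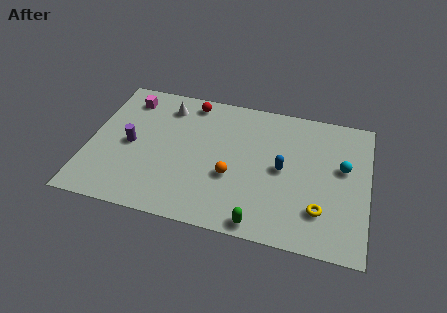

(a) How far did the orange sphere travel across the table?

3.9

The orange sphere moved from about (5.0, 6.5) to (7.3, 3.4), a distance of √(2.3² + 3.1²) ≈ 3.9.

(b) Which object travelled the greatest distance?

the orange sphere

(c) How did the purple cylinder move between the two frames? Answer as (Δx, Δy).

(-0.7, -0.3)

The purple cylinder started near (2.8, 4.6) and ended near (2.1, 4.3).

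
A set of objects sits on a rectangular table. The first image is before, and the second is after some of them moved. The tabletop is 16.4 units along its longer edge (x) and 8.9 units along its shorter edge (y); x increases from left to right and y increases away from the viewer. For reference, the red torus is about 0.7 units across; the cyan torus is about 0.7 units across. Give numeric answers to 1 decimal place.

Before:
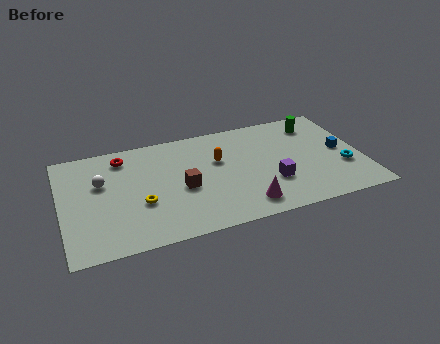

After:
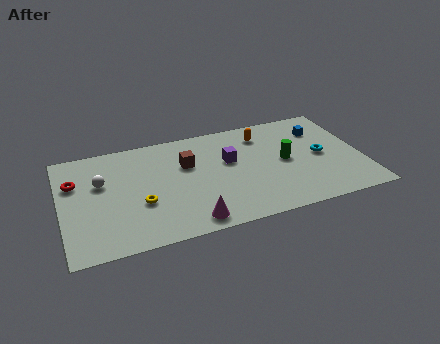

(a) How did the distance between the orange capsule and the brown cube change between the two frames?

+1.8

The distance was about 2.7 in the first image and 4.5 in the second, so they moved 1.8 units further apart.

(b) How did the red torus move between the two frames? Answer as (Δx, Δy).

(-2.7, -1.4)

The red torus started near (3.5, 7.4) and ended near (0.8, 6.0).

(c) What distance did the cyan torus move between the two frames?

1.7

The cyan torus moved from about (15.3, 3.1) to (14.2, 4.4), a distance of √(1.1² + 1.3²) ≈ 1.7.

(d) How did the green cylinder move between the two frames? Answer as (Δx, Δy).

(-2.0, -2.7)

From the two frames, the green cylinder sits at roughly (14.2, 7.2) before and (12.2, 4.5) after.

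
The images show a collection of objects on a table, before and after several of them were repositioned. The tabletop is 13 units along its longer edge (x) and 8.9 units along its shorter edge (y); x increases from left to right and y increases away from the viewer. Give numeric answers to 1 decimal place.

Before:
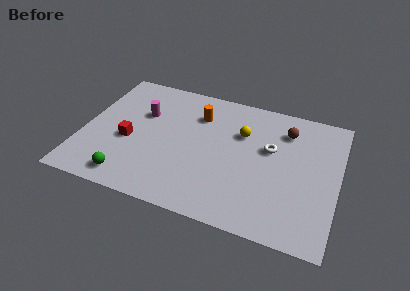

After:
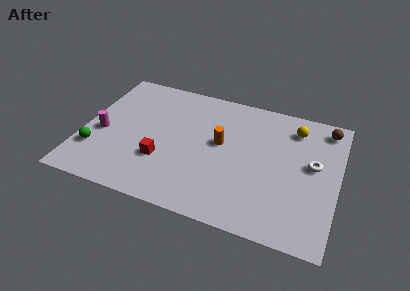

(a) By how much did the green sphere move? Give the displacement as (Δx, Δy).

(-1.9, 1.3)

The green sphere started near (2.7, 1.2) and ended near (0.8, 2.5).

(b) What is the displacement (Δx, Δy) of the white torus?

(2.2, -0.4)

From the two frames, the white torus sits at roughly (9.5, 5.4) before and (11.7, 5.0) after.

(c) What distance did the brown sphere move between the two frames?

2.2

The brown sphere moved from about (10.2, 6.9) to (12.2, 7.7), a distance of √(2.0² + 0.8²) ≈ 2.2.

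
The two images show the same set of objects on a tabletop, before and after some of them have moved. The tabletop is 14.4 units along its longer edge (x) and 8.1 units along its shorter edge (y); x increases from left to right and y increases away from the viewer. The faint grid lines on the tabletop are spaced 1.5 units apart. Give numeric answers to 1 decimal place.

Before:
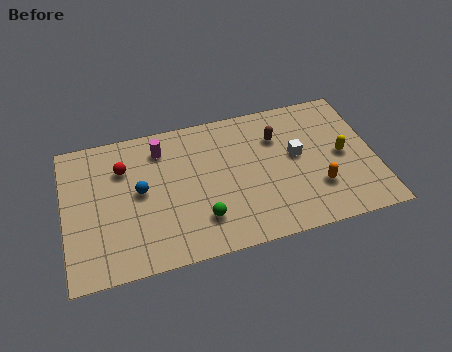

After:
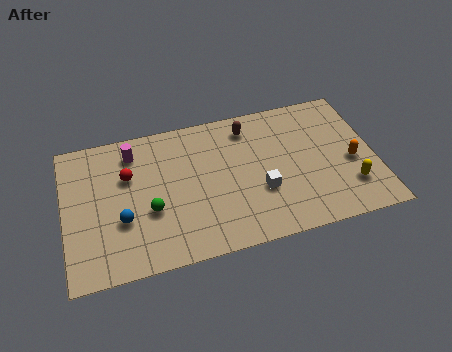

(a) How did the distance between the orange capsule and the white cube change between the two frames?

+2.1

They were about 2.2 units apart before and 4.3 after — 2.1 units further apart.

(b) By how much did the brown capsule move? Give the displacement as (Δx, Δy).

(-1.3, 0.9)

The brown capsule started near (10.0, 5.8) and ended near (8.7, 6.7).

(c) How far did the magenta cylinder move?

1.3

From (4.6, 6.5) to (3.3, 6.6), the magenta cylinder covered √(1.3² + 0.1²) ≈ 1.3 units.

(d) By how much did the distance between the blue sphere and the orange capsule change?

+2.4

The distance was about 8.3 in the first image and 10.7 in the second, so they moved 2.4 units further apart.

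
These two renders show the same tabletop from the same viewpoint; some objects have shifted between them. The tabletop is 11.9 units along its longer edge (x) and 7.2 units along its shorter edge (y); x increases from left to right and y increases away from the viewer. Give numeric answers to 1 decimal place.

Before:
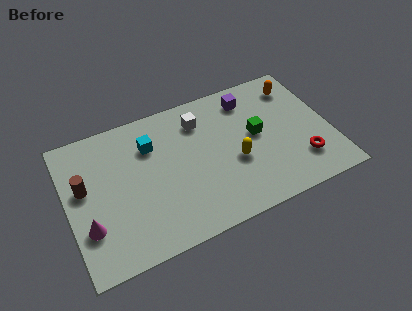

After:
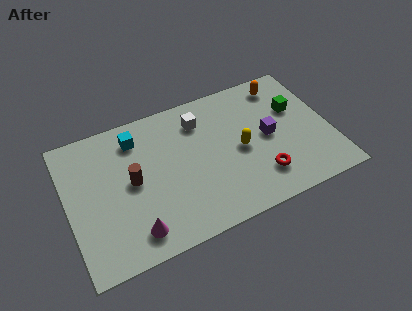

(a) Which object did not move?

the white cube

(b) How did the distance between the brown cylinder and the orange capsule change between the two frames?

-2.4

They were about 10.0 units apart before and 7.6 after — 2.4 units closer together.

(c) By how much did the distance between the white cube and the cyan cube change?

+0.6

They were about 2.3 units apart before and 2.9 after — 0.6 units further apart.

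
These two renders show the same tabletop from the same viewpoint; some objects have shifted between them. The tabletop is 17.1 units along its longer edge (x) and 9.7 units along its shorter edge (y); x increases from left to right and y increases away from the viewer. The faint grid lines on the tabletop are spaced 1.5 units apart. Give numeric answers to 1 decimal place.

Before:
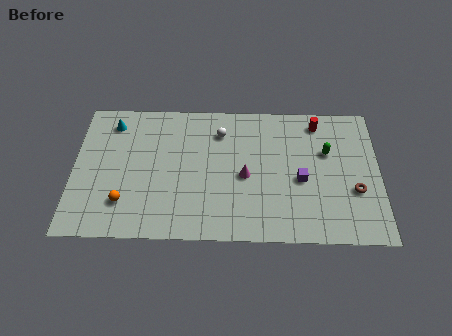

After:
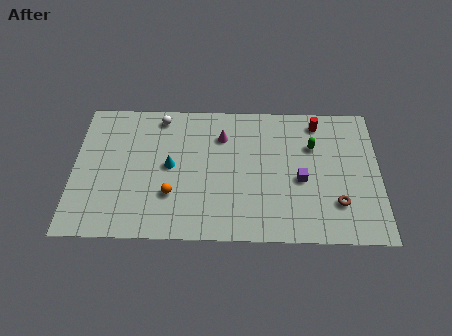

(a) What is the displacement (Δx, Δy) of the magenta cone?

(-1.3, 2.8)

The magenta cone was at about (9.6, 4.4) and moved to about (8.3, 7.2).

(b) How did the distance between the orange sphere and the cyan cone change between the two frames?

-3.7

They were about 5.7 units apart before and 2.0 after — 3.7 units closer together.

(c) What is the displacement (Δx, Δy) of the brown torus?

(-1.0, -0.9)

The brown torus started near (15.7, 3.5) and ended near (14.7, 2.6).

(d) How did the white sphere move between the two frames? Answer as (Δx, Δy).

(-3.4, 1.0)

From the two frames, the white sphere sits at roughly (8.2, 7.5) before and (4.8, 8.5) after.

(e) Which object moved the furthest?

the cyan cone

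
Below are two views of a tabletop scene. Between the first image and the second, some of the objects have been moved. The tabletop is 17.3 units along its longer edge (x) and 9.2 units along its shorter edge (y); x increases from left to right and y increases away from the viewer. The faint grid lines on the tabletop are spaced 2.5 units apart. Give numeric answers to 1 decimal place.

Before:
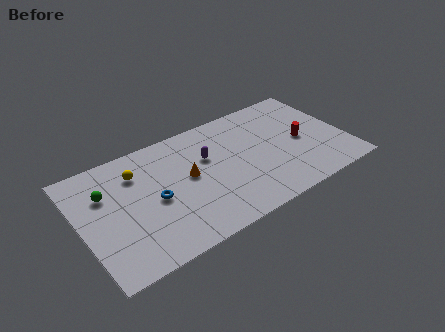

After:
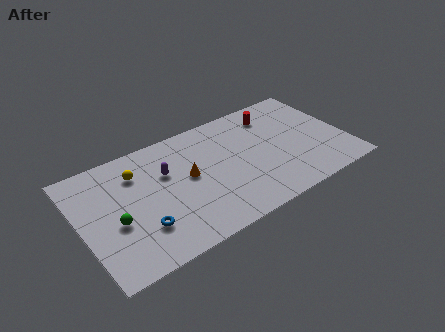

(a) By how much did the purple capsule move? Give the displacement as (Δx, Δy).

(-2.7, 0.1)

From the two frames, the purple capsule sits at roughly (8.4, 5.9) before and (5.7, 6.0) after.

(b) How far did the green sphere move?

2.5

The green sphere moved from about (1.8, 6.3) to (2.1, 3.8), a distance of √(0.3² + 2.5²) ≈ 2.5.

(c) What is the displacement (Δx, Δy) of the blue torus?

(-1.1, -1.7)

From the two frames, the blue torus sits at roughly (4.7, 4.3) before and (3.6, 2.6) after.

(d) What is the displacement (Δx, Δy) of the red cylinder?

(-1.4, 3.0)

The red cylinder started near (14.5, 4.4) and ended near (13.1, 7.4).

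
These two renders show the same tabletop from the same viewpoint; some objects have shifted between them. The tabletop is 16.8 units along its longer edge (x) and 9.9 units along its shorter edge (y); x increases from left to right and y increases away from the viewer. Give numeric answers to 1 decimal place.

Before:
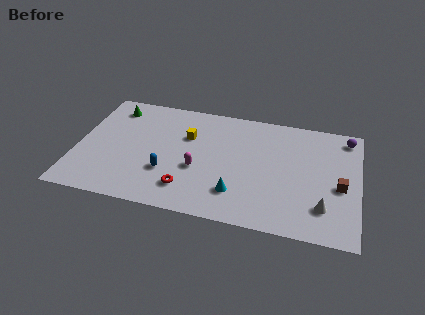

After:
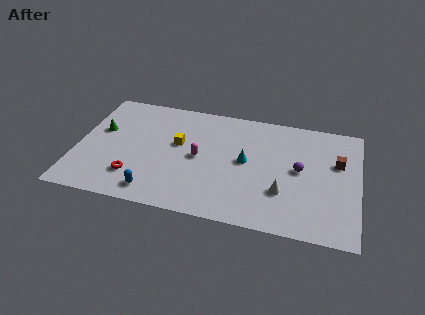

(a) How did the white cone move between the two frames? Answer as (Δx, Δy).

(-2.4, 0.7)

From the two frames, the white cone sits at roughly (14.8, 2.4) before and (12.4, 3.1) after.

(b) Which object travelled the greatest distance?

the purple sphere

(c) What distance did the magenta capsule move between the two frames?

1.0

The magenta capsule moved from about (7.3, 3.9) to (7.3, 4.9), a distance of √(0.0² + 1.0²) ≈ 1.0.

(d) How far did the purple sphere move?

4.3

From (16.0, 8.6) to (13.3, 5.2), the purple sphere covered √(2.7² + 3.4²) ≈ 4.3 units.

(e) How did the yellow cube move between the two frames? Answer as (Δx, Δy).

(-0.5, -0.8)

The yellow cube started near (6.5, 6.6) and ended near (6.0, 5.8).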